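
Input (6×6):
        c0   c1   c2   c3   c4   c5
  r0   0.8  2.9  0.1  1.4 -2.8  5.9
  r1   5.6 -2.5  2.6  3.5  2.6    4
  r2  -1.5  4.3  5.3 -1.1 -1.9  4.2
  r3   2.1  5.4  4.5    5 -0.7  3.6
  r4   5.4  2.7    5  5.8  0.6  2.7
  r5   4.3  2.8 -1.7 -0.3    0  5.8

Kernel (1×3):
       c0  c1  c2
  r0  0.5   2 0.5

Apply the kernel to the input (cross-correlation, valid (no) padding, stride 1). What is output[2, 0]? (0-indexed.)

10.5

The receptive field on the input at this output position is [-1.5 4.3 5.3]. Elementwise product with the kernel and sum: -1.5·0.5 + 4.3·2 + 5.3·0.5.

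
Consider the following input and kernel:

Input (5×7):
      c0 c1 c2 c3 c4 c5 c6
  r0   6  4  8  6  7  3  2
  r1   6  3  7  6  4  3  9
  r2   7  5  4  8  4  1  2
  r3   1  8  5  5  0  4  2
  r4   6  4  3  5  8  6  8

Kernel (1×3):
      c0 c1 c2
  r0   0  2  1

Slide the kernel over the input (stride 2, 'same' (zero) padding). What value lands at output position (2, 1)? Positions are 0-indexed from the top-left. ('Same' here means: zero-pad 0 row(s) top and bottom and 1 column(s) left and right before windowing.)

The receptive field on the zero-padded input at this output position is [4 3 5]. Elementwise product with the kernel and sum: 3·2 + 5·1.

11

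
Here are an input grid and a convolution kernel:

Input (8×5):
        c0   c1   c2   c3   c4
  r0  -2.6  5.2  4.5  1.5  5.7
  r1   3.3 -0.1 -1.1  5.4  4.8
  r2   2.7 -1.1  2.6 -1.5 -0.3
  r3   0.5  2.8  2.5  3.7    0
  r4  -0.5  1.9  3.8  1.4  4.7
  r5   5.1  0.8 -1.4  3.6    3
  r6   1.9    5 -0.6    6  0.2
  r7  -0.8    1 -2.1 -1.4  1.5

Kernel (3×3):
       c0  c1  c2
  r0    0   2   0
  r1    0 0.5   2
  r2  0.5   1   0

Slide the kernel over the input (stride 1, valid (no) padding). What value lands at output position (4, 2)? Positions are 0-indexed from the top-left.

16.3

The receptive field on the input at this output position is [3.8 1.4 4.7 / -1.4 3.6 3 / -0.6 6 0.2]. Elementwise product with the kernel and sum: 1.4·2 + 3.6·0.5 + 3·2 + -0.6·0.5 + 6·1.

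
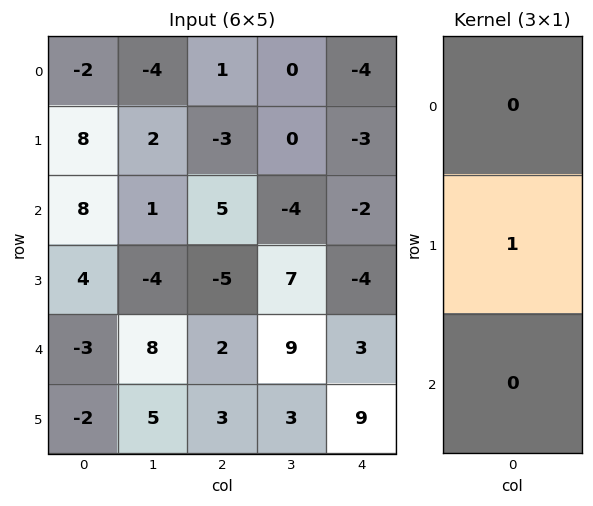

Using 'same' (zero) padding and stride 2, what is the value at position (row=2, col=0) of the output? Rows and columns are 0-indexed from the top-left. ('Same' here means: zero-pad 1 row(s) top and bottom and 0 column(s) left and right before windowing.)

-3

The receptive field on the zero-padded input at this output position is [4 / -3 / -2]. Elementwise product with the kernel and sum: -3·1.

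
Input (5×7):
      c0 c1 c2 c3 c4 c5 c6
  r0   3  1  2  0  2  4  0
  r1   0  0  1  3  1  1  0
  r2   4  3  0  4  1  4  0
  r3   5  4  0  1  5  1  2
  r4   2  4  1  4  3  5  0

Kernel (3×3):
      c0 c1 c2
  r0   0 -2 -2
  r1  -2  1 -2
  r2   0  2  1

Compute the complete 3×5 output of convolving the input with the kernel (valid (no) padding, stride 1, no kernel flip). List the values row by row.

Output[0,0]: The receptive field on the input at this output position is [3 1 2 / 0 0 1 / 4 3 0]. Elementwise product with the kernel and sum: 1·-2 + 2·-2 + 0·-2 + 0·1 + 1·-2 + 3·2 + 0·1.
Output[0,1]: The receptive field on the input at this output position is [1 2 0 / 0 1 3 / 3 0 4]. Elementwise product with the kernel and sum: 2·-2 + 0·-2 + 0·-2 + 1·1 + 3·-2 + 0·2 + 4·1.

-2 -5 4 -13 -1
1 -21 1 -8 4
-3 -12 -8 2 -11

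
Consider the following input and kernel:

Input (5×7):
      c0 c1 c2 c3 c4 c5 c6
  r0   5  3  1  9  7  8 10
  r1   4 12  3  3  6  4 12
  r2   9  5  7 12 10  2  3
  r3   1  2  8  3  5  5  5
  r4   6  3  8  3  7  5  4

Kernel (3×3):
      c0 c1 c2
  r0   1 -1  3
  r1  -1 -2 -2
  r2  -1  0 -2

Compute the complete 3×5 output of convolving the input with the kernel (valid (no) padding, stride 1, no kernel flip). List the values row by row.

Output[0,0]: The receptive field on the input at this output position is [5 3 1 / 4 12 3 / 9 5 7]. Elementwise product with the kernel and sum: 5·1 + 3·-1 + 1·3 + 4·-1 + 12·-2 + 3·-2 + 9·-1 + 7·-2.

-52 -24 -35 -13 -25
-49 -33 -51 -40 3
-18 1 -21 -28 -23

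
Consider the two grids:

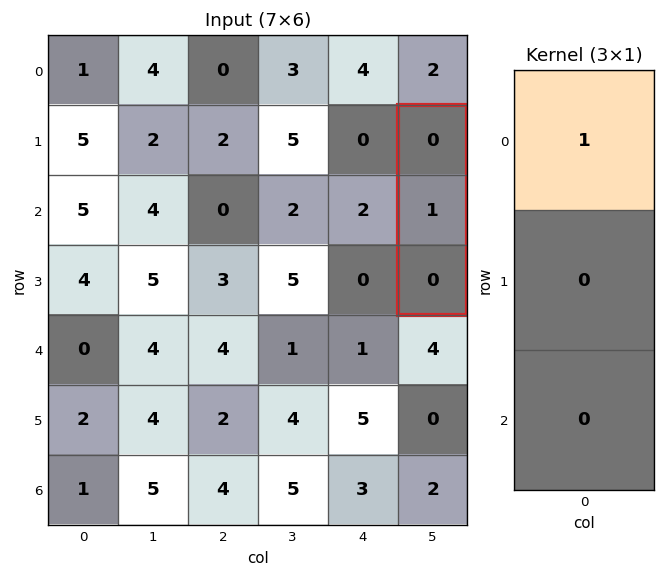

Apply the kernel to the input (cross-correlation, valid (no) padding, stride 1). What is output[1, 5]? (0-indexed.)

0

The receptive field on the input at this output position is [0 / 1 / 0]. Elementwise product with the kernel and sum: 0·1.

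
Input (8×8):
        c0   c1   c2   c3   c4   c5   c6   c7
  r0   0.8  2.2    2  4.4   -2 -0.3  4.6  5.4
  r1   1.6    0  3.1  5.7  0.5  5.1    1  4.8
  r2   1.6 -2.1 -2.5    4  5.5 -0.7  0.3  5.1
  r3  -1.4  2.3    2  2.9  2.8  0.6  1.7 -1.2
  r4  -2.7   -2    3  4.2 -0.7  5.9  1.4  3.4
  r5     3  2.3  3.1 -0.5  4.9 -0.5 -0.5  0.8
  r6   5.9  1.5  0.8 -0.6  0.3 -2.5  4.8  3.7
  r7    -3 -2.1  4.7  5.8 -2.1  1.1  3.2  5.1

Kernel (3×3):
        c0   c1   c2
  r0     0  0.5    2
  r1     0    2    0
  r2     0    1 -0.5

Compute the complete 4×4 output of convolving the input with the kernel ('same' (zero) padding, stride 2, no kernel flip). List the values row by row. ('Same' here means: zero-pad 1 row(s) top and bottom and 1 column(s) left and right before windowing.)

3.2 4.25 -6.05 7.8
1.45 8.5 23.95 13
0.35 16.15 6.35 0.35
15.95 3.95 -0.6 11.6

Output[0,0]: The receptive field on the zero-padded input at this output position is [0 0 0 / 0 0.8 2.2 / 0 1.6 0]. Elementwise product with the kernel and sum: 0·0.5 + 0·2 + 0.8·2 + 1.6·1 + 0·-0.5.
Output[0,1]: The receptive field on the zero-padded input at this output position is [0 0 0 / 2.2 2 4.4 / 0 3.1 5.7]. Elementwise product with the kernel and sum: 0·0.5 + 0·2 + 2·2 + 3.1·1 + 5.7·-0.5.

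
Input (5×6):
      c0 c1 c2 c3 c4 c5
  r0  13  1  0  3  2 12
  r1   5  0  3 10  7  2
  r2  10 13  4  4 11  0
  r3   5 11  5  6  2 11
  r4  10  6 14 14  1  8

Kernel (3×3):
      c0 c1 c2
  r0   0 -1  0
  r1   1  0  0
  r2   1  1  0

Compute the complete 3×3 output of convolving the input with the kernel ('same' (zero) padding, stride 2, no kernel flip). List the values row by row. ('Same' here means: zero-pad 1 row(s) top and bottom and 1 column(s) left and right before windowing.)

5 4 20
0 26 5
-5 1 12

Output[0,0]: The receptive field on the zero-padded input at this output position is [0 0 0 / 0 13 1 / 0 5 0]. Elementwise product with the kernel and sum: 0·-1 + 0·1 + 0·1 + 5·1.
Output[0,1]: The receptive field on the zero-padded input at this output position is [0 0 0 / 1 0 3 / 0 3 10]. Elementwise product with the kernel and sum: 0·-1 + 1·1 + 0·1 + 3·1.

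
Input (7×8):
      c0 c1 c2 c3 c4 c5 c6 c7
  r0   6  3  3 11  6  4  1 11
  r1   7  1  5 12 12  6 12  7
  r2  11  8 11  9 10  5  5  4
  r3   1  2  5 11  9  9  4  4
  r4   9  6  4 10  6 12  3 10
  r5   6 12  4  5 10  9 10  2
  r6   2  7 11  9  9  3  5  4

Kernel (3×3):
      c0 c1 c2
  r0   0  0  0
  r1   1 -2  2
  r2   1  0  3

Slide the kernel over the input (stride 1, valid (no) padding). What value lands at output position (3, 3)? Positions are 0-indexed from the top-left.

54

The receptive field on the input at this output position is [11 9 9 / 10 6 12 / 5 10 9]. Elementwise product with the kernel and sum: 10·1 + 6·-2 + 12·2 + 5·1 + 9·3.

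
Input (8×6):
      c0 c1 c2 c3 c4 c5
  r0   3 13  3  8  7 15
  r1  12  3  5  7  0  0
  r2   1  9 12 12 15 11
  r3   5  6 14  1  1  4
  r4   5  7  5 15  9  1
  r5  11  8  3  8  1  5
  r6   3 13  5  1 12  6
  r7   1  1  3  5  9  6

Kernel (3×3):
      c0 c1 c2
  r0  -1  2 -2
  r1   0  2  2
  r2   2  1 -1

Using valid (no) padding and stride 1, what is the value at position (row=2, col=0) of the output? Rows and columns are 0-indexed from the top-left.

45

The receptive field on the input at this output position is [1 9 12 / 5 6 14 / 5 7 5]. Elementwise product with the kernel and sum: 1·-1 + 9·2 + 12·-2 + 6·2 + 14·2 + 5·2 + 7·1 + 5·-1.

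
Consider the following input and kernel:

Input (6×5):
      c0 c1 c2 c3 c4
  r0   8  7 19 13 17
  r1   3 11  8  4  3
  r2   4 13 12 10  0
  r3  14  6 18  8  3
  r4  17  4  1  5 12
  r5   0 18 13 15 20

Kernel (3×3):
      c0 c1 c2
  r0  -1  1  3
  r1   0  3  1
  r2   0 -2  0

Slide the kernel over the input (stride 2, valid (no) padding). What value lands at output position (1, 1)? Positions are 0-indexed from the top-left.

15

The receptive field on the input at this output position is [12 10 0 / 18 8 3 / 1 5 12]. Elementwise product with the kernel and sum: 12·-1 + 10·1 + 0·3 + 8·3 + 3·1 + 5·-2.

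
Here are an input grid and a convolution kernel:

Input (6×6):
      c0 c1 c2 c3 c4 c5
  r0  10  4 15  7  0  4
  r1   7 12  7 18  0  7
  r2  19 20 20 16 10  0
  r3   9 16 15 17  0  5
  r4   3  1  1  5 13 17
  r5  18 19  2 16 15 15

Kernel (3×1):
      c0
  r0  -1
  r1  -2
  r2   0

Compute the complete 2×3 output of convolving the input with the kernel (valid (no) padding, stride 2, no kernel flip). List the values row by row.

-24 -29 0
-37 -50 -10

Output[0,0]: The receptive field on the input at this output position is [10 / 7 / 19]. Elementwise product with the kernel and sum: 10·-1 + 7·-2.
Output[0,1]: The receptive field on the input at this output position is [15 / 7 / 20]. Elementwise product with the kernel and sum: 15·-1 + 7·-2.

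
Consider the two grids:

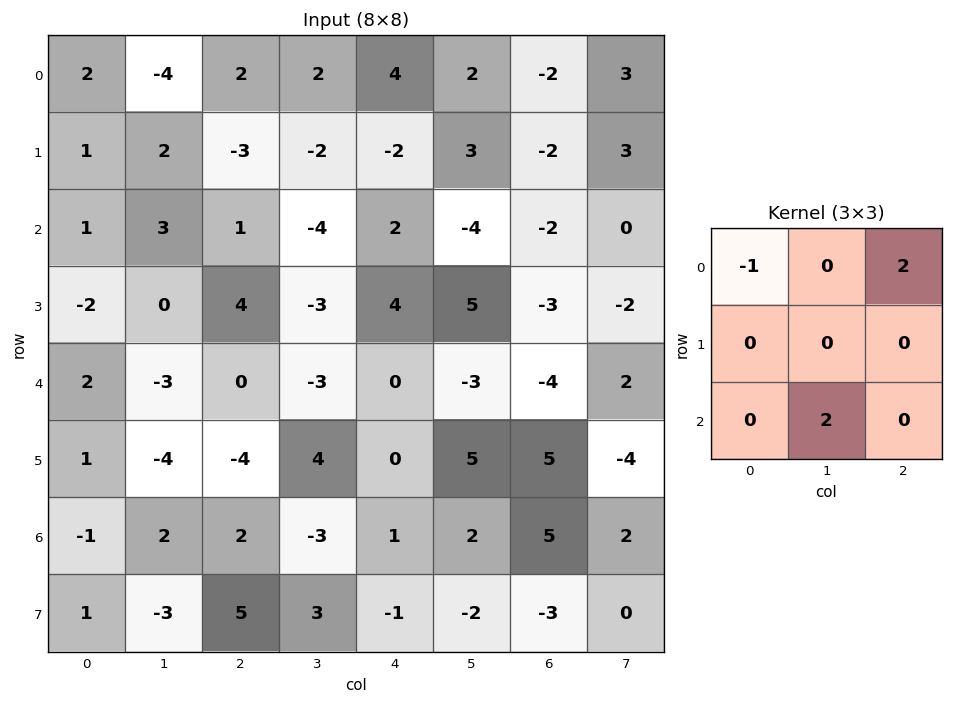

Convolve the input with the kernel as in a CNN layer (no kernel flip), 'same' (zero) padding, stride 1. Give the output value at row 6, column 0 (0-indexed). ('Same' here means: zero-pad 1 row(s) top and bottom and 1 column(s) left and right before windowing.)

The receptive field on the zero-padded input at this output position is [0 1 -4 / 0 -1 2 / 0 1 -3]. Elementwise product with the kernel and sum: 0·-1 + -4·2 + 1·2.

-6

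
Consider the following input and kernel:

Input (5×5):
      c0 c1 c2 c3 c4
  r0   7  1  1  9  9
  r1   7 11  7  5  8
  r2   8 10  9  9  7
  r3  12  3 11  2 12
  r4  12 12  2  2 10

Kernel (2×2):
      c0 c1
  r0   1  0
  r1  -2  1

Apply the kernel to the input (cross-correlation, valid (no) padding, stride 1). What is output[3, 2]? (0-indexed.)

9

The receptive field on the input at this output position is [11 2 / 2 2]. Elementwise product with the kernel and sum: 11·1 + 2·-2 + 2·1.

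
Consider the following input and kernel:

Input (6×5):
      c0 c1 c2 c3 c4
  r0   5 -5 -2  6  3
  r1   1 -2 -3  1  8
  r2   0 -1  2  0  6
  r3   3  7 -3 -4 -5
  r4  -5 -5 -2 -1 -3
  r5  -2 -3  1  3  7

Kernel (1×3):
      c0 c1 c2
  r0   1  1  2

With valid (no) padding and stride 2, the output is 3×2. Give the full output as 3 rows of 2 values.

Output[0,0]: The receptive field on the input at this output position is [5 -5 -2]. Elementwise product with the kernel and sum: 5·1 + -5·1 + -2·2.
Output[0,1]: The receptive field on the input at this output position is [-2 6 3]. Elementwise product with the kernel and sum: -2·1 + 6·1 + 3·2.

-4 10
3 14
-14 -9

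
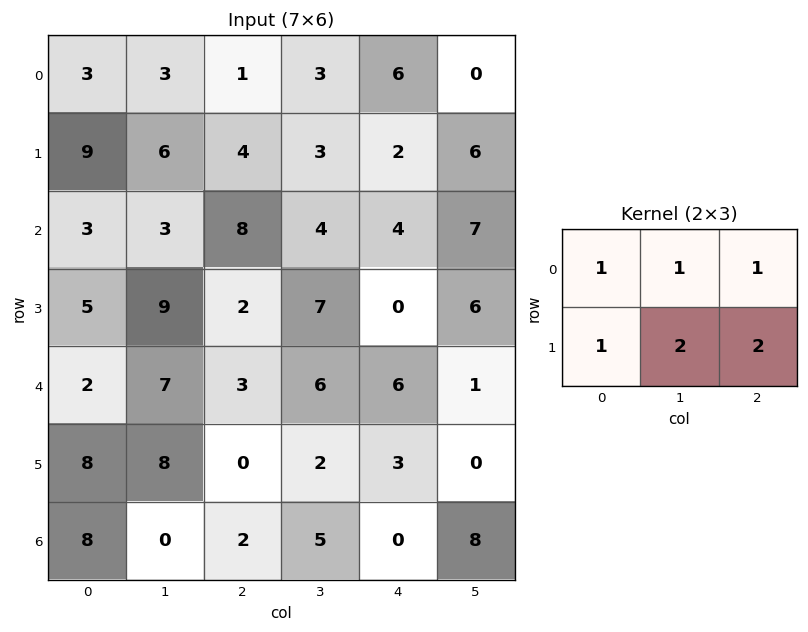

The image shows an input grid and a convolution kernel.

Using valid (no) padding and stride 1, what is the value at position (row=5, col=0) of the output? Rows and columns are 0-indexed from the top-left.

The receptive field on the input at this output position is [8 8 0 / 8 0 2]. Elementwise product with the kernel and sum: 8·1 + 8·1 + 0·1 + 8·1 + 0·2 + 2·2.

28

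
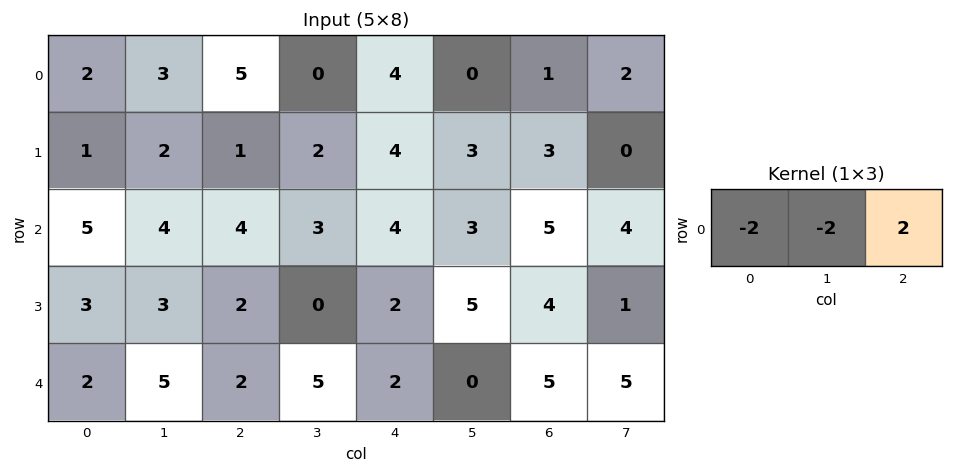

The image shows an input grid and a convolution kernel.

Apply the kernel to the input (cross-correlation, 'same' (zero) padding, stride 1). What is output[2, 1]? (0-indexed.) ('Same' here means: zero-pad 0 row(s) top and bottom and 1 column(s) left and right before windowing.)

The receptive field on the zero-padded input at this output position is [5 4 4]. Elementwise product with the kernel and sum: 5·-2 + 4·-2 + 4·2.

-10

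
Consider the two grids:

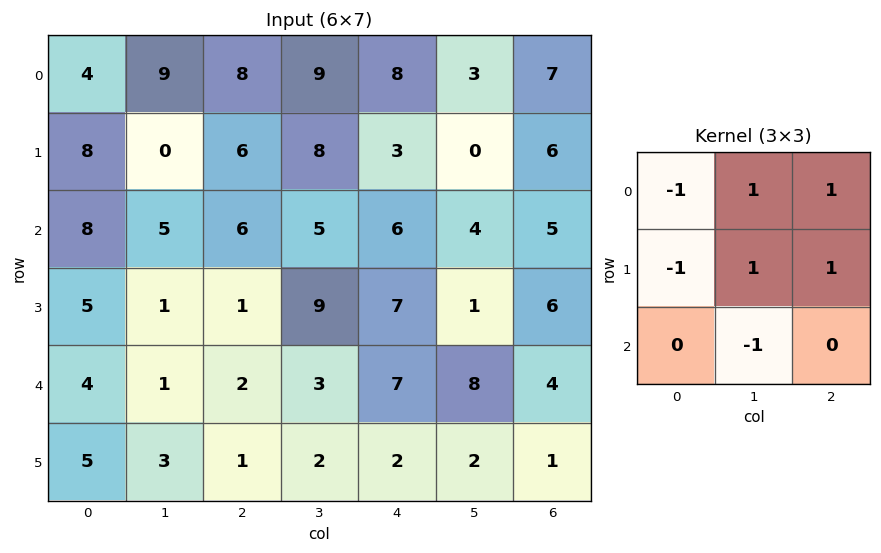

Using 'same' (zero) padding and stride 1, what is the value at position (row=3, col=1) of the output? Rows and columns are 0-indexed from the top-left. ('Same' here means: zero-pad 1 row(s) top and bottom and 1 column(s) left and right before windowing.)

The receptive field on the zero-padded input at this output position is [8 5 6 / 5 1 1 / 4 1 2]. Elementwise product with the kernel and sum: 8·-1 + 5·1 + 6·1 + 5·-1 + 1·1 + 1·1 + 1·-1.

-1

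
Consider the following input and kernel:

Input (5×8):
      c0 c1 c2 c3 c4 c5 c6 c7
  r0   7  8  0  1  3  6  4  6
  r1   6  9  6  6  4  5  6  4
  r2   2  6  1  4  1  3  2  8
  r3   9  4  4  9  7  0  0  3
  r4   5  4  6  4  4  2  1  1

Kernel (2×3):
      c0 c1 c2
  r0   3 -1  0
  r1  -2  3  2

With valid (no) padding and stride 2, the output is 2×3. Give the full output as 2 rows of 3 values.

Output[0,0]: The receptive field on the input at this output position is [7 8 0 / 6 9 6]. Elementwise product with the kernel and sum: 7·3 + 8·-1 + 6·-2 + 9·3 + 6·2.

40 13 22
2 32 -14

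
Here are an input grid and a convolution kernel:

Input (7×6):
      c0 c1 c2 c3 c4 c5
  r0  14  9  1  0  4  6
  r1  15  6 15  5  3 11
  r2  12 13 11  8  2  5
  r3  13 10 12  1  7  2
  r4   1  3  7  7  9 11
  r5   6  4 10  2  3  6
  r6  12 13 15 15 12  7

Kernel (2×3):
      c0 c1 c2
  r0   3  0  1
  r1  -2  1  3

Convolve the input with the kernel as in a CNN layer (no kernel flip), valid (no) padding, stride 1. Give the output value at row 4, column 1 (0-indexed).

The receptive field on the input at this output position is [3 7 7 / 4 10 2]. Elementwise product with the kernel and sum: 3·3 + 7·1 + 4·-2 + 10·1 + 2·3.

24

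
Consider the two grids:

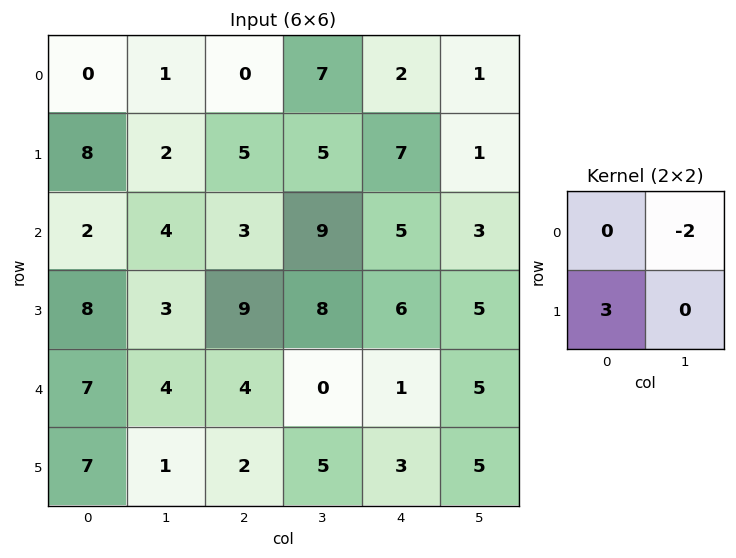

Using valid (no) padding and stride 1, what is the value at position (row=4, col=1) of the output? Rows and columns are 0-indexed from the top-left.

-5

The receptive field on the input at this output position is [4 4 / 1 2]. Elementwise product with the kernel and sum: 4·-2 + 1·3.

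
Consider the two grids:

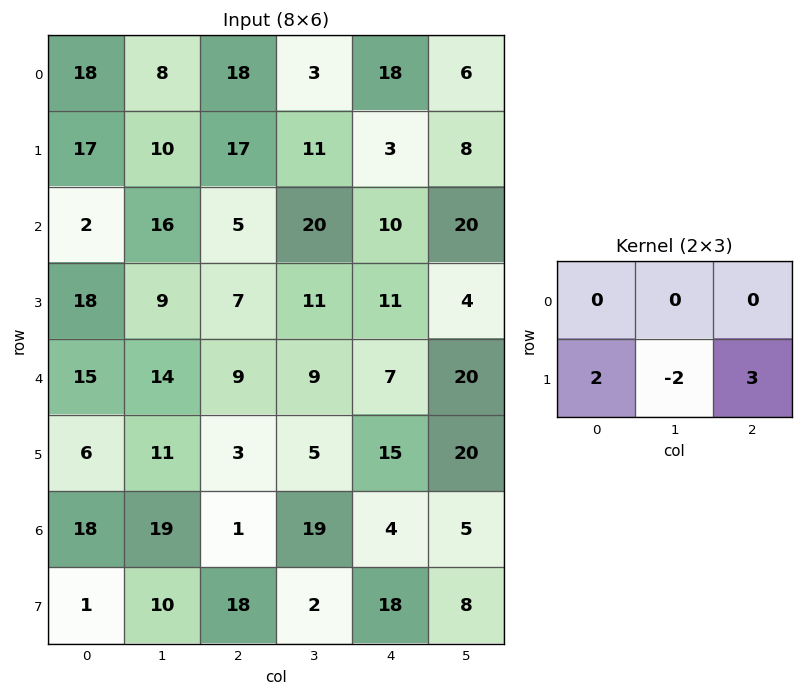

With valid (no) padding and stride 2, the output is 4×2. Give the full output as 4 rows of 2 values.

Output[0,0]: The receptive field on the input at this output position is [18 8 18 / 17 10 17]. Elementwise product with the kernel and sum: 17·2 + 10·-2 + 17·3.
Output[0,1]: The receptive field on the input at this output position is [18 3 18 / 17 11 3]. Elementwise product with the kernel and sum: 17·2 + 11·-2 + 3·3.

65 21
39 25
-1 41
36 86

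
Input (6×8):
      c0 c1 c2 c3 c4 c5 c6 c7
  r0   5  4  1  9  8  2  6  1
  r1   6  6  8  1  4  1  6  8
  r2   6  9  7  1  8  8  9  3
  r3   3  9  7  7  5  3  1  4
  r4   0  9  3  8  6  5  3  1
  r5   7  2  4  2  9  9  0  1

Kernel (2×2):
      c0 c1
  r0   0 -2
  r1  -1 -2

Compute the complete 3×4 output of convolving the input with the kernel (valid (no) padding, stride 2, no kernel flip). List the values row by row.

Output[0,0]: The receptive field on the input at this output position is [5 4 / 6 6]. Elementwise product with the kernel and sum: 4·-2 + 6·-1 + 6·-2.
Output[0,1]: The receptive field on the input at this output position is [1 9 / 8 1]. Elementwise product with the kernel and sum: 9·-2 + 8·-1 + 1·-2.

-26 -28 -10 -24
-39 -23 -27 -15
-29 -24 -37 -4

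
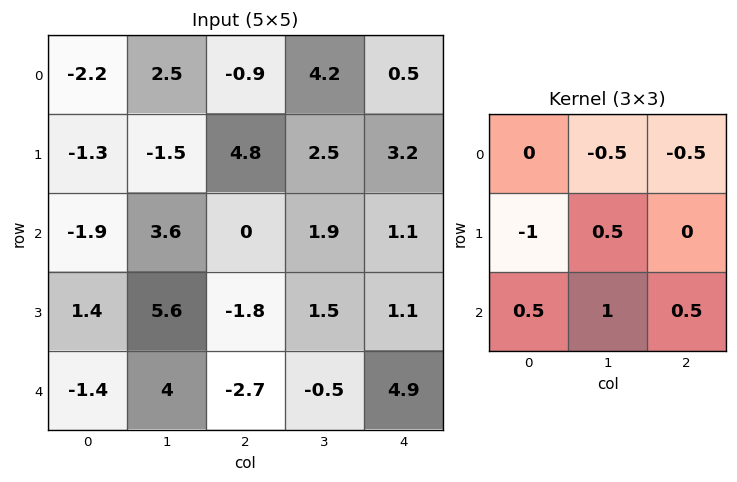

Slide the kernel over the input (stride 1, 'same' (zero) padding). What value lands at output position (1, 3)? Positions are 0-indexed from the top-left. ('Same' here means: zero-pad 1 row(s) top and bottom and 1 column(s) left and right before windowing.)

-3.45

The receptive field on the zero-padded input at this output position is [-0.9 4.2 0.5 / 4.8 2.5 3.2 / 0 1.9 1.1]. Elementwise product with the kernel and sum: 4.2·-0.5 + 0.5·-0.5 + 4.8·-1 + 2.5·0.5 + 0·0.5 + 1.9·1 + 1.1·0.5.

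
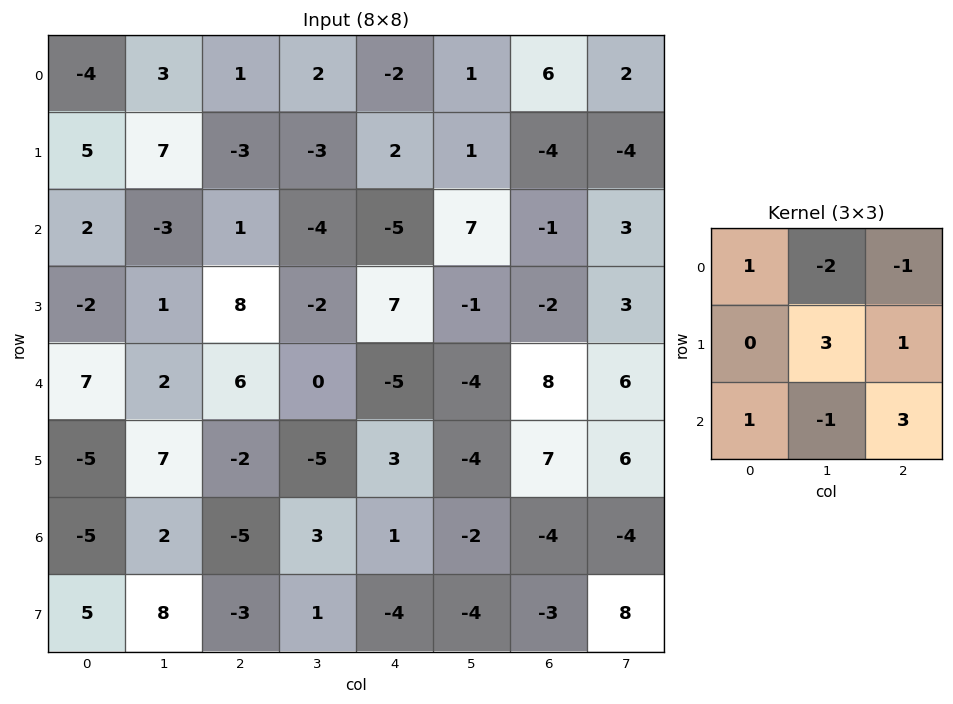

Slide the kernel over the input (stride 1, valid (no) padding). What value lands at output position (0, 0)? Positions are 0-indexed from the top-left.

The receptive field on the input at this output position is [-4 3 1 / 5 7 -3 / 2 -3 1]. Elementwise product with the kernel and sum: -4·1 + 3·-2 + 1·-1 + 7·3 + -3·1 + 2·1 + -3·-1 + 1·3.

15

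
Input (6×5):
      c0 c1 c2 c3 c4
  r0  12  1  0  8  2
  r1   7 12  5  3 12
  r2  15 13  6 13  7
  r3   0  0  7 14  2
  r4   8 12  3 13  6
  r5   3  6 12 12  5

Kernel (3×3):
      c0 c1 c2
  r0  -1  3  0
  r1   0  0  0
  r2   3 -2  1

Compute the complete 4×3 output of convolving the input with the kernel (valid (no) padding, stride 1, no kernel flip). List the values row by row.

16 39 23
36 3 -1
27 48 22
9 27 52

Output[0,0]: The receptive field on the input at this output position is [12 1 0 / 7 12 5 / 15 13 6]. Elementwise product with the kernel and sum: 12·-1 + 1·3 + 15·3 + 13·-2 + 6·1.
Output[0,1]: The receptive field on the input at this output position is [1 0 8 / 12 5 3 / 13 6 13]. Elementwise product with the kernel and sum: 1·-1 + 0·3 + 13·3 + 6·-2 + 13·1.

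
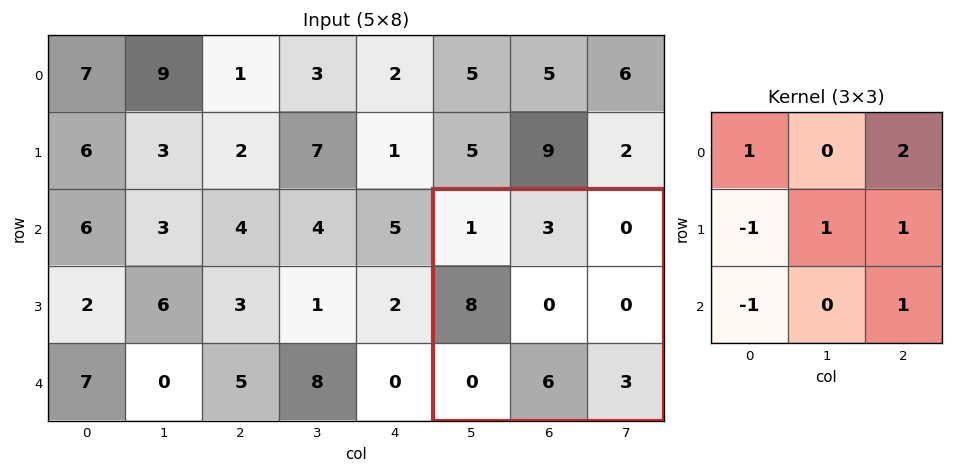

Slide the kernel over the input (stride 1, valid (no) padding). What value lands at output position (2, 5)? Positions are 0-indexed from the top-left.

The receptive field on the input at this output position is [1 3 0 / 8 0 0 / 0 6 3]. Elementwise product with the kernel and sum: 1·1 + 0·2 + 8·-1 + 0·1 + 0·1 + 0·-1 + 3·1.

-4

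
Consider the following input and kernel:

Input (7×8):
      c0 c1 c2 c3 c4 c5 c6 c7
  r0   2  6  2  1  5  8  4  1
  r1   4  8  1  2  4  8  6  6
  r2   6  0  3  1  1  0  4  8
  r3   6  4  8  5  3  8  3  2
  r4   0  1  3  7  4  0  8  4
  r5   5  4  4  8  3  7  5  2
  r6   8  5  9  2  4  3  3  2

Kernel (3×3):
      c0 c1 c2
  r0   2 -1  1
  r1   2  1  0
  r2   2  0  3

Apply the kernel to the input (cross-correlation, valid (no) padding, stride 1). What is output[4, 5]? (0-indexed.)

27

The receptive field on the input at this output position is [0 8 4 / 7 5 2 / 3 3 2]. Elementwise product with the kernel and sum: 0·2 + 8·-1 + 4·1 + 7·2 + 5·1 + 3·2 + 2·3.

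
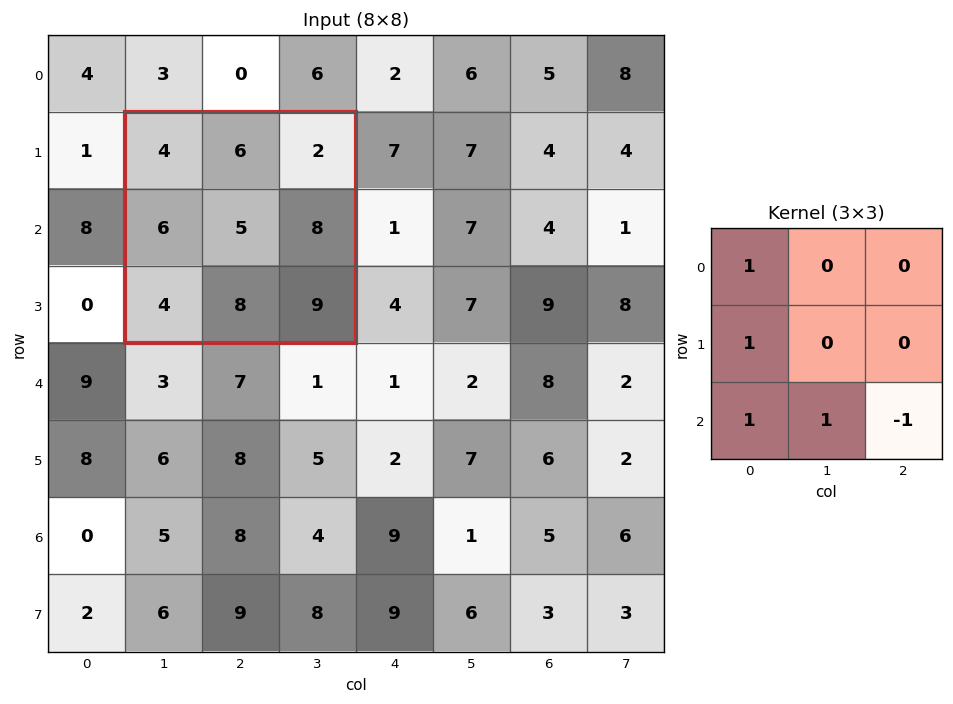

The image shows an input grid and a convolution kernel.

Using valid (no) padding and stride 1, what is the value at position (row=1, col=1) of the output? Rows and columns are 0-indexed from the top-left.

The receptive field on the input at this output position is [4 6 2 / 6 5 8 / 4 8 9]. Elementwise product with the kernel and sum: 4·1 + 6·1 + 4·1 + 8·1 + 9·-1.

13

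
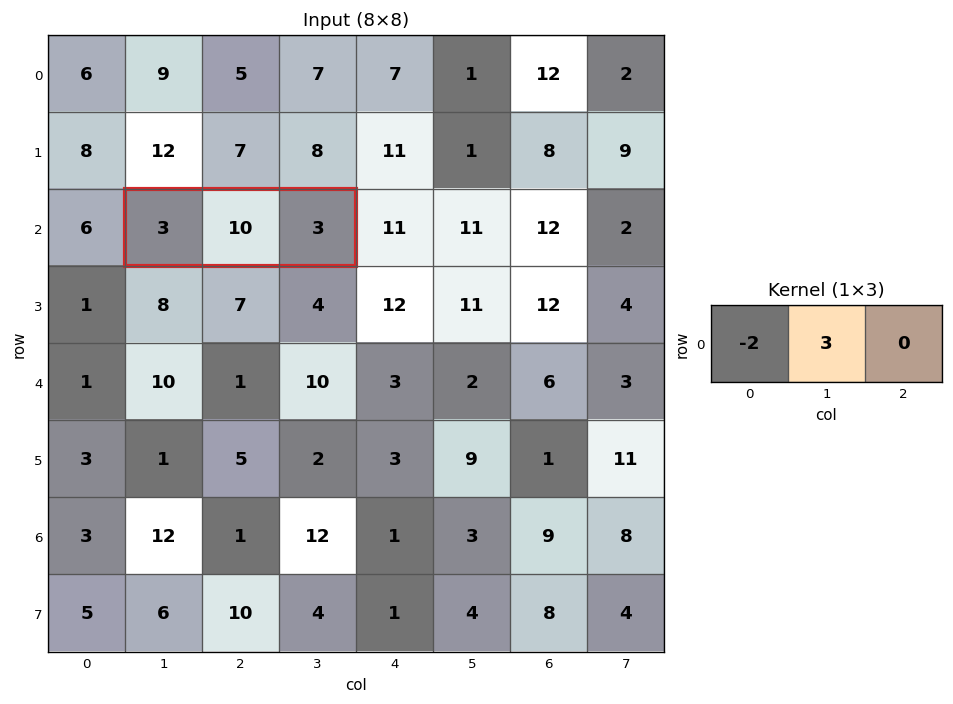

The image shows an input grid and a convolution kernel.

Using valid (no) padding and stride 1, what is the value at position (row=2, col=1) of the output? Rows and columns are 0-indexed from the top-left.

24

The receptive field on the input at this output position is [3 10 3]. Elementwise product with the kernel and sum: 3·-2 + 10·3.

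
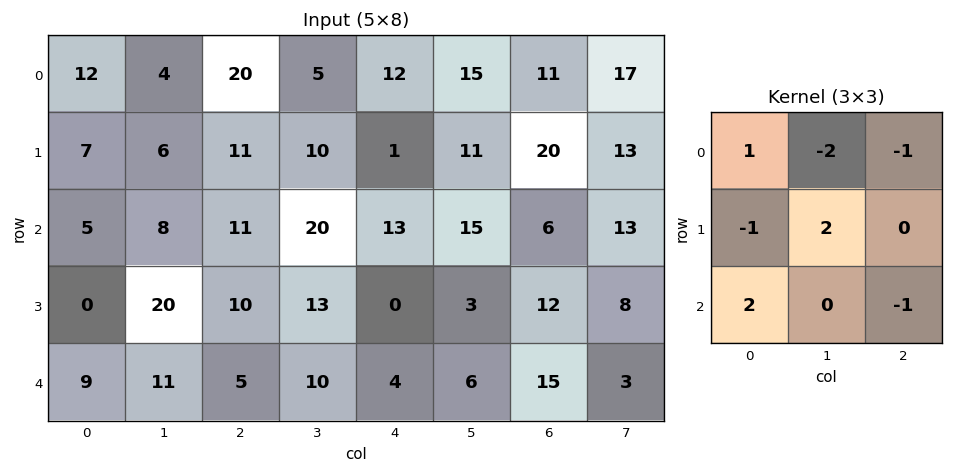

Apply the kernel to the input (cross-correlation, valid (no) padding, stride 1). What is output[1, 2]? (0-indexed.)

39

The receptive field on the input at this output position is [11 10 1 / 11 20 13 / 10 13 0]. Elementwise product with the kernel and sum: 11·1 + 10·-2 + 1·-1 + 11·-1 + 20·2 + 10·2 + 0·-1.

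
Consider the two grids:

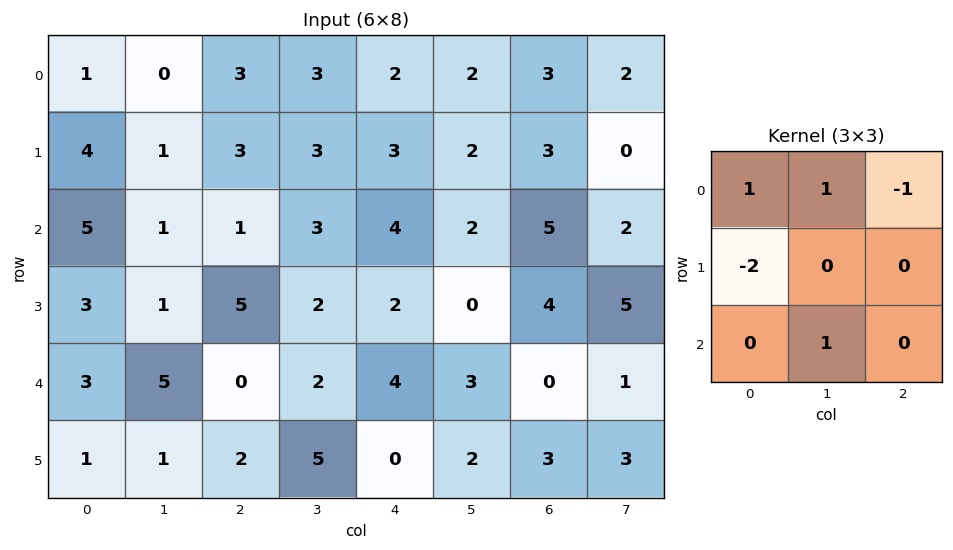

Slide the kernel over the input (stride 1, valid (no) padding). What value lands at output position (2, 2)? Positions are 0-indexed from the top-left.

-8

The receptive field on the input at this output position is [1 3 4 / 5 2 2 / 0 2 4]. Elementwise product with the kernel and sum: 1·1 + 3·1 + 4·-1 + 5·-2 + 2·1.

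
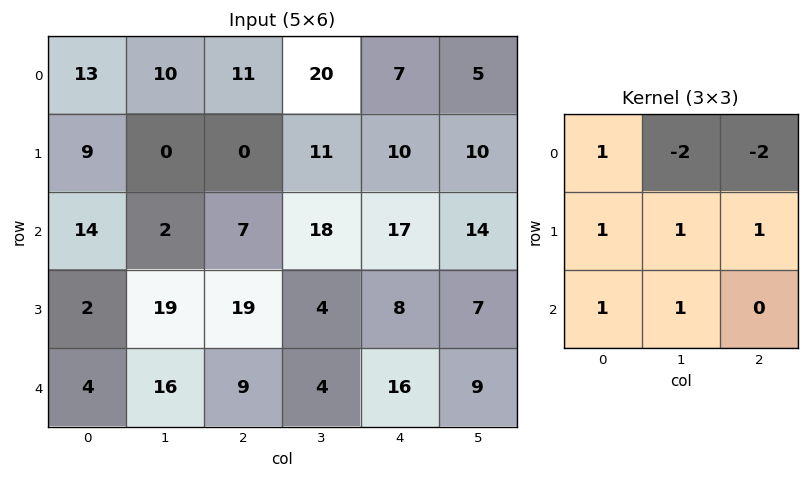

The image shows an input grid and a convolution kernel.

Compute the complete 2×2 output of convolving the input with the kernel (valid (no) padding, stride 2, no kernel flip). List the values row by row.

Output[0,0]: The receptive field on the input at this output position is [13 10 11 / 9 0 0 / 14 2 7]. Elementwise product with the kernel and sum: 13·1 + 10·-2 + 11·-2 + 9·1 + 0·1 + 0·1 + 14·1 + 2·1.
Output[0,1]: The receptive field on the input at this output position is [11 20 7 / 0 11 10 / 7 18 17]. Elementwise product with the kernel and sum: 11·1 + 20·-2 + 7·-2 + 0·1 + 11·1 + 10·1 + 7·1 + 18·1.

-4 3
56 -19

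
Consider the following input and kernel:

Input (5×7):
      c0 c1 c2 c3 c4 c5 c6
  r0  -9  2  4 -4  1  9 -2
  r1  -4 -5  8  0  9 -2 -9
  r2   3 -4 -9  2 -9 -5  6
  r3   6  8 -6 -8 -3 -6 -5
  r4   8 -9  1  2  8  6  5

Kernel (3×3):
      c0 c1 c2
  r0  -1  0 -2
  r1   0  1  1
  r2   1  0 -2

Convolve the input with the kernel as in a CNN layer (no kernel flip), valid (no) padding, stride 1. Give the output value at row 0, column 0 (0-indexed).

25

The receptive field on the input at this output position is [-9 2 4 / -4 -5 8 / 3 -4 -9]. Elementwise product with the kernel and sum: -9·-1 + 4·-2 + -5·1 + 8·1 + 3·1 + -9·-2.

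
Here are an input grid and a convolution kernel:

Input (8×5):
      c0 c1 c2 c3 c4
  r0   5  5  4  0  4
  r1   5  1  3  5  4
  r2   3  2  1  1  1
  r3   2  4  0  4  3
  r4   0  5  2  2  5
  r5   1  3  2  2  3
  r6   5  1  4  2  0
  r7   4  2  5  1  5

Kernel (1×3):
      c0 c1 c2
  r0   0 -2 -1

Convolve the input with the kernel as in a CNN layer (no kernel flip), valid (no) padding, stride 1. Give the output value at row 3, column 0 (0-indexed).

The receptive field on the input at this output position is [2 4 0]. Elementwise product with the kernel and sum: 4·-2 + 0·-1.

-8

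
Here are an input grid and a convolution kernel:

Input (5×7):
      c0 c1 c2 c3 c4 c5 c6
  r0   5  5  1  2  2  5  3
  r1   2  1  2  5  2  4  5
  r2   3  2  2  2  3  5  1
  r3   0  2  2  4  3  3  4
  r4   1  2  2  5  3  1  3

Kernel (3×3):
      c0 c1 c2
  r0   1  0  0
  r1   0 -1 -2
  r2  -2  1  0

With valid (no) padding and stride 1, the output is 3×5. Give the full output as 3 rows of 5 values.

-4 -9 -10 -9 -13
-2 -7 -6 -13 -8
-3 -10 -7 -14 -13

Output[0,0]: The receptive field on the input at this output position is [5 5 1 / 2 1 2 / 3 2 2]. Elementwise product with the kernel and sum: 5·1 + 1·-1 + 2·-2 + 3·-2 + 2·1.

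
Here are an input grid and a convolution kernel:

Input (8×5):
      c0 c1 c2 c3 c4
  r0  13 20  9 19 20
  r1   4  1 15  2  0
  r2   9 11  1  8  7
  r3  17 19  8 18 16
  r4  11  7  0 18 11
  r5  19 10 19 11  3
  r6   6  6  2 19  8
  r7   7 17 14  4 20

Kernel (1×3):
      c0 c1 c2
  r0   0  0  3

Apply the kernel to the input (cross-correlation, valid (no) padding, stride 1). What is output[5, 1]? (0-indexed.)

33

The receptive field on the input at this output position is [10 19 11]. Elementwise product with the kernel and sum: 11·3.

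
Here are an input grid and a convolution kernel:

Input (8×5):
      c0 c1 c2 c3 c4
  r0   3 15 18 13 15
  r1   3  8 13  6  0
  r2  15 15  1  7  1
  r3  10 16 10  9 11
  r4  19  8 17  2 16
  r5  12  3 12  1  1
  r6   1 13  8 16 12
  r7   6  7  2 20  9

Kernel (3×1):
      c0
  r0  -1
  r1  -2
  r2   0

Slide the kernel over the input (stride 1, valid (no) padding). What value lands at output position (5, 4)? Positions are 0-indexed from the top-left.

-25

The receptive field on the input at this output position is [1 / 12 / 9]. Elementwise product with the kernel and sum: 1·-1 + 12·-2.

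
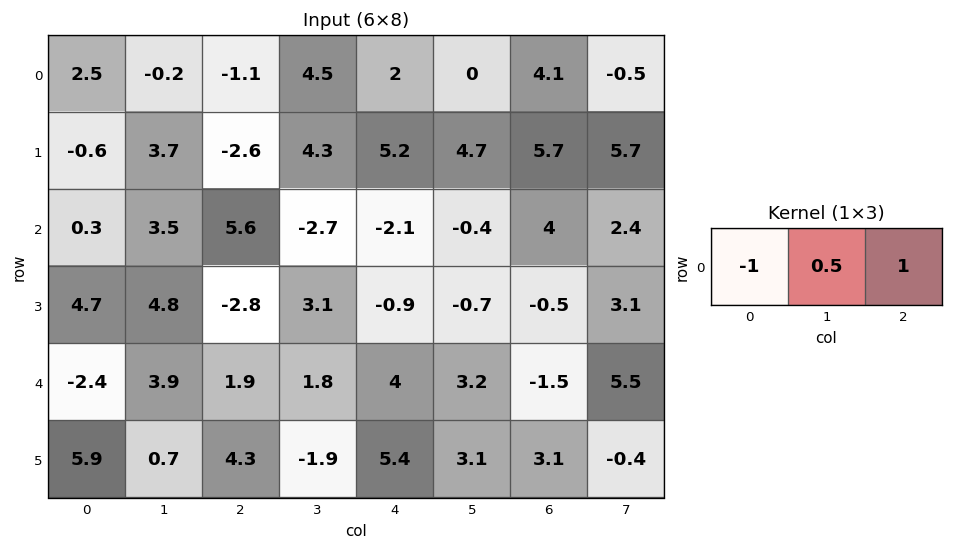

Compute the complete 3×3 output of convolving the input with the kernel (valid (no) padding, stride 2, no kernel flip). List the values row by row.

-3.7 5.35 2.1
7.05 -9.05 5.9
6.25 3 -3.9

Output[0,0]: The receptive field on the input at this output position is [2.5 -0.2 -1.1]. Elementwise product with the kernel and sum: 2.5·-1 + -0.2·0.5 + -1.1·1.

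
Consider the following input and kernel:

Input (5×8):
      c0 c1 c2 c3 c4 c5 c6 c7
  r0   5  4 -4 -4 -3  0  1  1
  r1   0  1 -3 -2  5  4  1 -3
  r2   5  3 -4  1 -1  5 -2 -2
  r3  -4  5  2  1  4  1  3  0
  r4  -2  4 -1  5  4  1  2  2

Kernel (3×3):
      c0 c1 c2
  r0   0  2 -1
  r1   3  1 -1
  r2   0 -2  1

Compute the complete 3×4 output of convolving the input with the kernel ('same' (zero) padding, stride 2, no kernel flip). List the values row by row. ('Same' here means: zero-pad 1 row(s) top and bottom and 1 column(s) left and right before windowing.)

2 16 -21 -5
14 -3 -4 14
-19 9 25 9

Output[0,0]: The receptive field on the zero-padded input at this output position is [0 0 0 / 0 5 4 / 0 0 1]. Elementwise product with the kernel and sum: 0·2 + 0·-1 + 0·3 + 5·1 + 4·-1 + 0·-2 + 1·1.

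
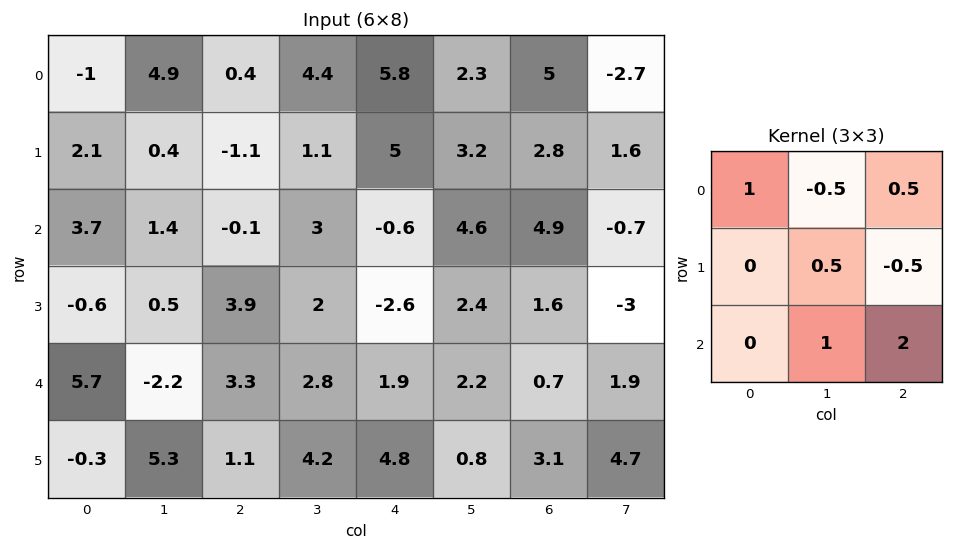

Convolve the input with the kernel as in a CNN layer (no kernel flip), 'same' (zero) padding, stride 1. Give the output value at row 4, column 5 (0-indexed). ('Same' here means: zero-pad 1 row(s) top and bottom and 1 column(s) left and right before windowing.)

The receptive field on the zero-padded input at this output position is [-2.6 2.4 1.6 / 1.9 2.2 0.7 / 4.8 0.8 3.1]. Elementwise product with the kernel and sum: -2.6·1 + 2.4·-0.5 + 1.6·0.5 + 2.2·0.5 + 0.7·-0.5 + 0.8·1 + 3.1·2.

4.75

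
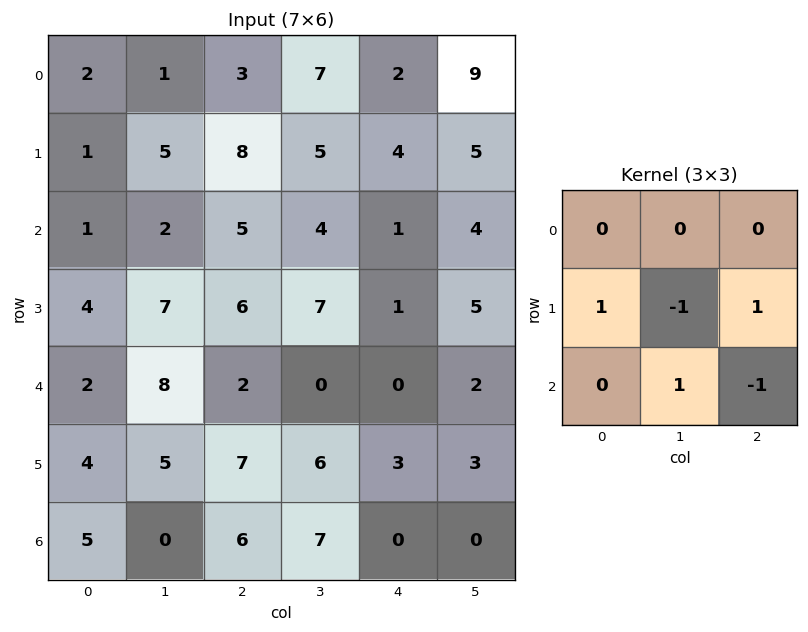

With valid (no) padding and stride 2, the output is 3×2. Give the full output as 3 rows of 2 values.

1 10
9 0
0 11

Output[0,0]: The receptive field on the input at this output position is [2 1 3 / 1 5 8 / 1 2 5]. Elementwise product with the kernel and sum: 1·1 + 5·-1 + 8·1 + 2·1 + 5·-1.
Output[0,1]: The receptive field on the input at this output position is [3 7 2 / 8 5 4 / 5 4 1]. Elementwise product with the kernel and sum: 8·1 + 5·-1 + 4·1 + 4·1 + 1·-1.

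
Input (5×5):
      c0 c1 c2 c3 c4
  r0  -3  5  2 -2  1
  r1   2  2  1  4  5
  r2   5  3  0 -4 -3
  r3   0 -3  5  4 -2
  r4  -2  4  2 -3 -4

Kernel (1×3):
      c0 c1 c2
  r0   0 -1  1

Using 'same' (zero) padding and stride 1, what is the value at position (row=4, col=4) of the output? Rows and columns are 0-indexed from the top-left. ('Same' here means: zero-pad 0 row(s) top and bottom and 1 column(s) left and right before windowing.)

4

The receptive field on the zero-padded input at this output position is [-3 -4 0]. Elementwise product with the kernel and sum: -4·-1 + 0·1.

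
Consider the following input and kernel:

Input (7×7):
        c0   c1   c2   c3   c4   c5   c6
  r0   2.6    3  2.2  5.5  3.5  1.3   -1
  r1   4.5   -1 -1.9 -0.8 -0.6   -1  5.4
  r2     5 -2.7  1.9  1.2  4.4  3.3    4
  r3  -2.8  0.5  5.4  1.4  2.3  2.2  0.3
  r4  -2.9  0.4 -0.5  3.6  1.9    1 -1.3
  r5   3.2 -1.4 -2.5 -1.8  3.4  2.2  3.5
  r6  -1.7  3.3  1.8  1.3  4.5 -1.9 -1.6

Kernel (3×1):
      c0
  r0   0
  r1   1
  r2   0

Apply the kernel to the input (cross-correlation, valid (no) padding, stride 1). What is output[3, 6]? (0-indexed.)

-1.3

The receptive field on the input at this output position is [0.3 / -1.3 / 3.5]. Elementwise product with the kernel and sum: -1.3·1.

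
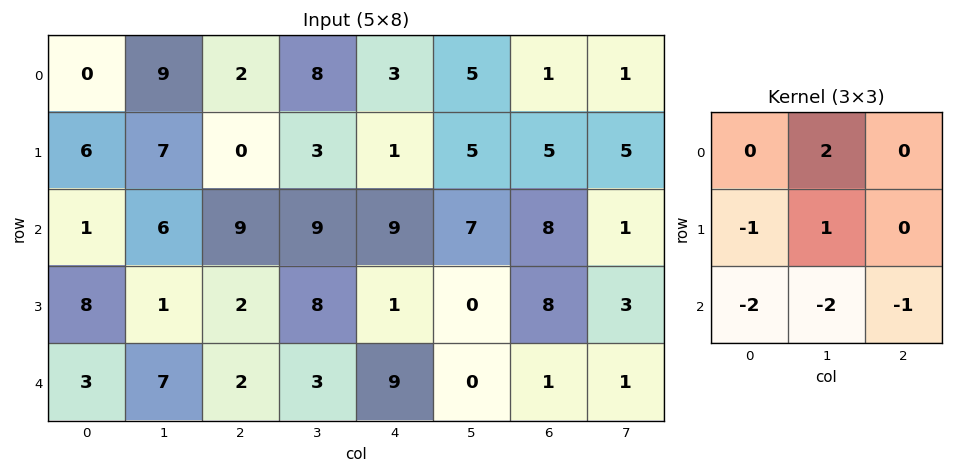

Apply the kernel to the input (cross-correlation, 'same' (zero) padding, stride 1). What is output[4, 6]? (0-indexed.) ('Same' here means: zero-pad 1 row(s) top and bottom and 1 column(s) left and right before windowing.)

The receptive field on the zero-padded input at this output position is [0 8 3 / 0 1 1 / 0 0 0]. Elementwise product with the kernel and sum: 8·2 + 0·-1 + 1·1 + 0·-2 + 0·-2 + 0·-1.

17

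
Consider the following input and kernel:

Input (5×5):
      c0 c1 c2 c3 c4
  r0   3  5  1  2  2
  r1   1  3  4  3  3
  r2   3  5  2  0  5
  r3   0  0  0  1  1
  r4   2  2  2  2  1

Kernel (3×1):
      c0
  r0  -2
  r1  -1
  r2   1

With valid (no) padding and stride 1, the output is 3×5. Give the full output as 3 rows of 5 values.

Output[0,0]: The receptive field on the input at this output position is [3 / 1 / 3]. Elementwise product with the kernel and sum: 3·-2 + 1·-1 + 3·1.
Output[0,1]: The receptive field on the input at this output position is [5 / 3 / 5]. Elementwise product with the kernel and sum: 5·-2 + 3·-1 + 5·1.

-4 -8 -4 -7 -2
-5 -11 -10 -5 -10
-4 -8 -2 1 -10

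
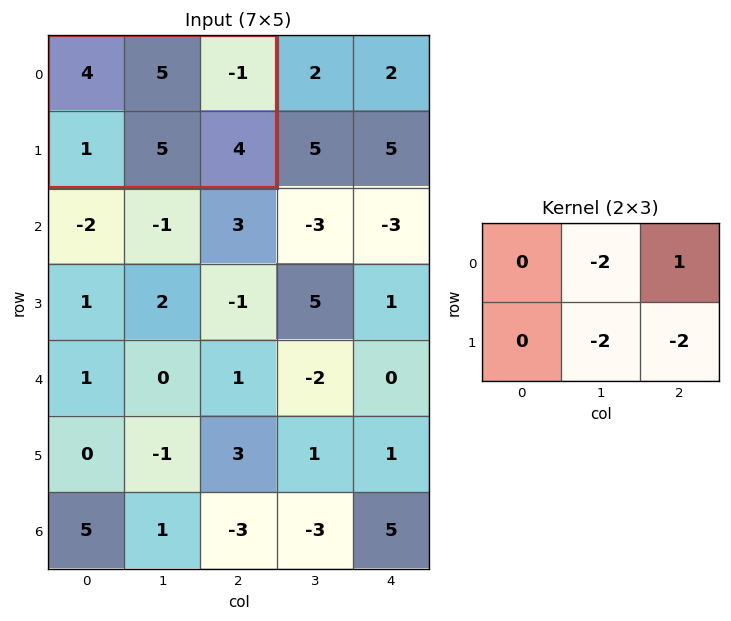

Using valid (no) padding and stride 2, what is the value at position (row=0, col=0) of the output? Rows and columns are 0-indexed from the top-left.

The receptive field on the input at this output position is [4 5 -1 / 1 5 4]. Elementwise product with the kernel and sum: 5·-2 + -1·1 + 5·-2 + 4·-2.

-29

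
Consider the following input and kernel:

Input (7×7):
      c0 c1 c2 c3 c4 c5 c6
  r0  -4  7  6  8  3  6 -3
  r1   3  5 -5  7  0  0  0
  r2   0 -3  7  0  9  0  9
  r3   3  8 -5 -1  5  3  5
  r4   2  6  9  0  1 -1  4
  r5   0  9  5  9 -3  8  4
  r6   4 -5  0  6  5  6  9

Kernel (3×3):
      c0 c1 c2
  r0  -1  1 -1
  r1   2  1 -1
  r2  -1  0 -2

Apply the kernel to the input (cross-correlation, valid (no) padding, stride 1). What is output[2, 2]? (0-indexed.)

The receptive field on the input at this output position is [7 0 9 / -5 -1 5 / 9 0 1]. Elementwise product with the kernel and sum: 7·-1 + 0·1 + 9·-1 + -5·2 + -1·1 + 5·-1 + 9·-1 + 1·-2.

-43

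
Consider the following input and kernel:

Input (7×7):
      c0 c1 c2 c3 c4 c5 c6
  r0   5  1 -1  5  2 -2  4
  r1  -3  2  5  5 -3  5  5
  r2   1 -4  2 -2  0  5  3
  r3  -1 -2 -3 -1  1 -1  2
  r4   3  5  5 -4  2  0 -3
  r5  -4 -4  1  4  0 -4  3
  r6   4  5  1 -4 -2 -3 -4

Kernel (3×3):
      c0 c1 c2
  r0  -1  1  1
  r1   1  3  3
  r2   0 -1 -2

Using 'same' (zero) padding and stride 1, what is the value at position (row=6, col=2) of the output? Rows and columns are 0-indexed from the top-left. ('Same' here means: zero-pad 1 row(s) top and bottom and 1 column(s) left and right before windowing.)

5

The receptive field on the zero-padded input at this output position is [-4 1 4 / 5 1 -4 / 0 0 0]. Elementwise product with the kernel and sum: -4·-1 + 1·1 + 4·1 + 5·1 + 1·3 + -4·3 + 0·-1 + 0·-2.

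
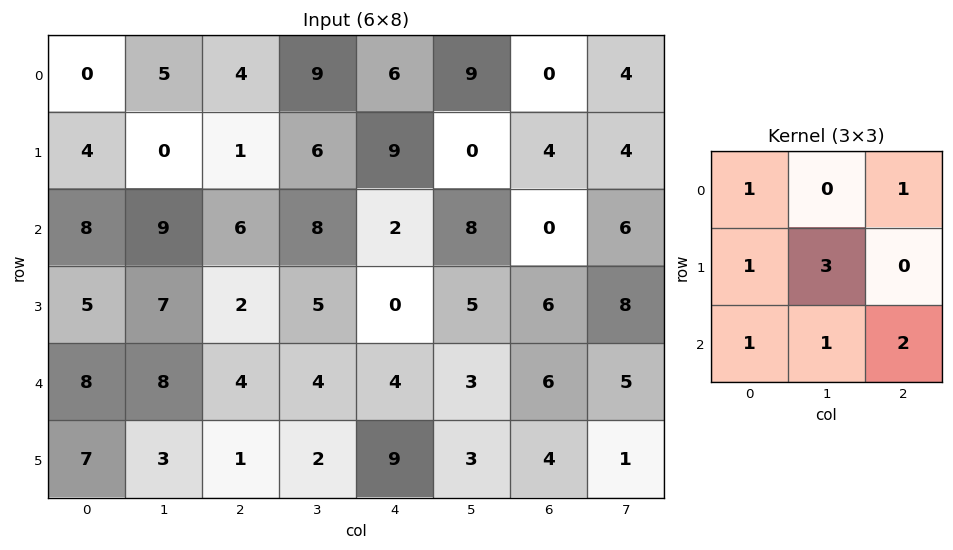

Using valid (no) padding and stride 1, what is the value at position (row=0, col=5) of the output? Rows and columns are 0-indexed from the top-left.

45

The receptive field on the input at this output position is [9 0 4 / 0 4 4 / 8 0 6]. Elementwise product with the kernel and sum: 9·1 + 4·1 + 0·1 + 4·3 + 8·1 + 0·1 + 6·2.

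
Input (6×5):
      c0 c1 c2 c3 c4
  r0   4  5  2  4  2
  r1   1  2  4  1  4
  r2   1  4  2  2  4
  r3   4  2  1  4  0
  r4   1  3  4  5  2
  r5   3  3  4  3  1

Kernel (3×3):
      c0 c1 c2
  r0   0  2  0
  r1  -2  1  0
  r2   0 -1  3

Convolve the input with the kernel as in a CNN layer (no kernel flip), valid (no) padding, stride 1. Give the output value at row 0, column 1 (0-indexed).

The receptive field on the input at this output position is [5 2 4 / 2 4 1 / 4 2 2]. Elementwise product with the kernel and sum: 2·2 + 2·-2 + 4·1 + 2·-1 + 2·3.

8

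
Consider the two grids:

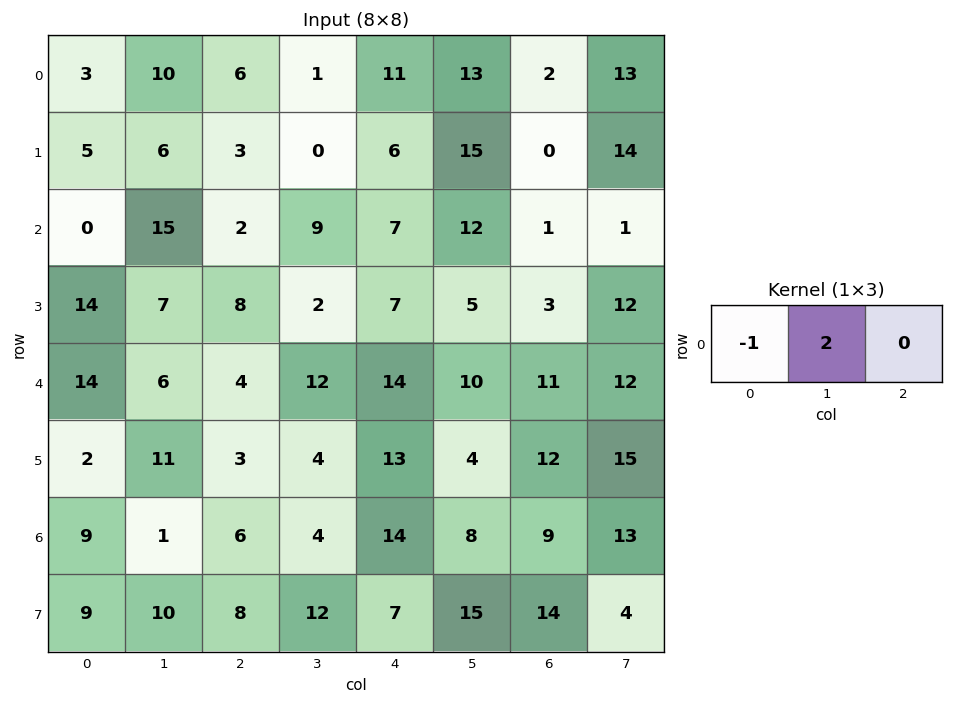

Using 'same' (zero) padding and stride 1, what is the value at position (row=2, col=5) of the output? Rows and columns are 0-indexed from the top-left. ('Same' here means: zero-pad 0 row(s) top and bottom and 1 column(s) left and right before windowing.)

The receptive field on the zero-padded input at this output position is [7 12 1]. Elementwise product with the kernel and sum: 7·-1 + 12·2.

17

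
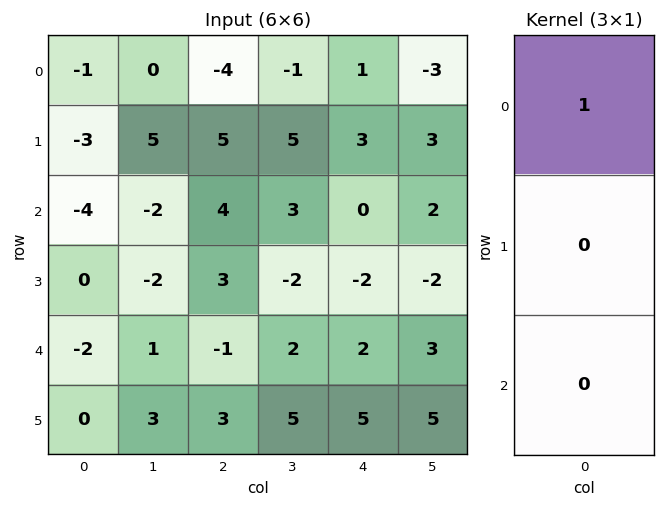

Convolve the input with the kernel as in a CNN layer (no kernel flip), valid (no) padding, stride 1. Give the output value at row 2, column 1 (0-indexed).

The receptive field on the input at this output position is [-2 / -2 / 1]. Elementwise product with the kernel and sum: -2·1.

-2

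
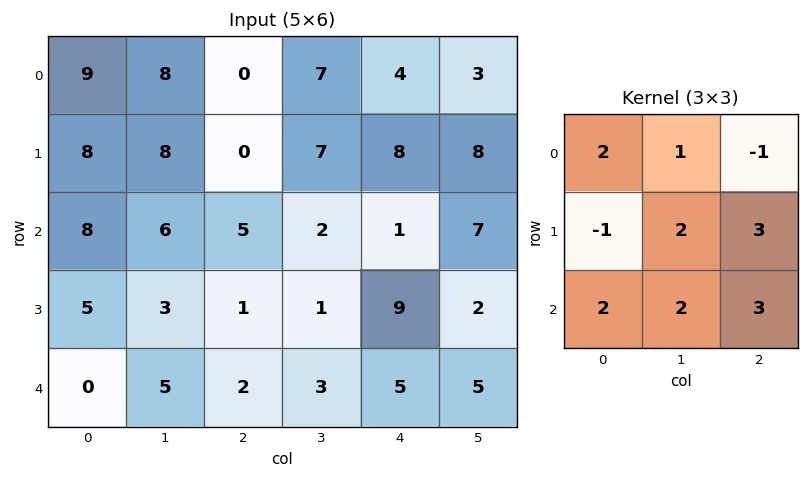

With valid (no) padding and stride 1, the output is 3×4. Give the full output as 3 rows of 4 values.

Output[0,0]: The receptive field on the input at this output position is [9 8 0 / 8 8 0 / 8 6 5]. Elementwise product with the kernel and sum: 9·2 + 8·1 + 0·-1 + 8·-1 + 8·2 + 0·3 + 8·2 + 6·2 + 5·3.
Output[0,1]: The receptive field on the input at this output position is [8 0 7 / 8 0 7 / 6 5 2]. Elementwise product with the kernel and sum: 8·2 + 0·1 + 7·-1 + 8·-1 + 0·2 + 7·3 + 6·2 + 5·2 + 2·3.

77 50 58 75
62 30 32 61
37 40 64 52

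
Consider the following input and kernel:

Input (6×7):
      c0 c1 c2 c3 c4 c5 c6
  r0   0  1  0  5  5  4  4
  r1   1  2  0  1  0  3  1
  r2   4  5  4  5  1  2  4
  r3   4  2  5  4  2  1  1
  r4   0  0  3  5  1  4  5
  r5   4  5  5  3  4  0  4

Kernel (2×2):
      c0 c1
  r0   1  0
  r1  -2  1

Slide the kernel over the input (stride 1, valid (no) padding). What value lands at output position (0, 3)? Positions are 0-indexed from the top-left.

The receptive field on the input at this output position is [5 5 / 1 0]. Elementwise product with the kernel and sum: 5·1 + 1·-2 + 0·1.

3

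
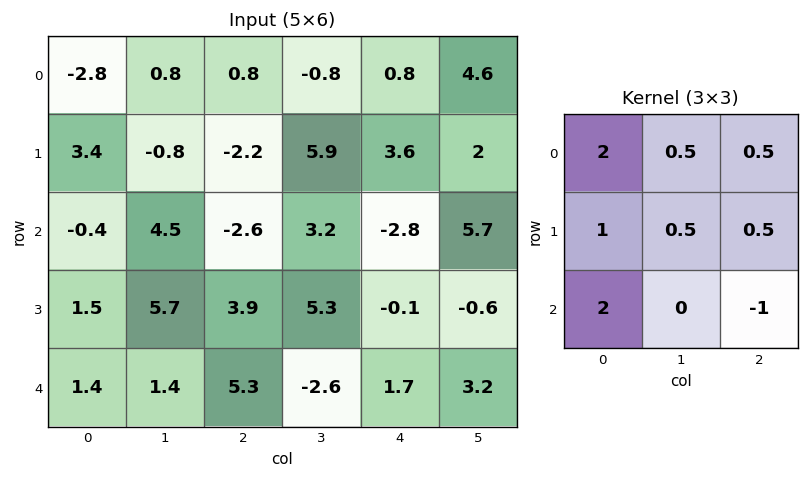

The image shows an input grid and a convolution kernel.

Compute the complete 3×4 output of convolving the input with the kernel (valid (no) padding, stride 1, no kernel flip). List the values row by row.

Output[0,0]: The receptive field on the input at this output position is [-2.8 0.8 0.8 / 3.4 -0.8 -2.2 / -0.4 4.5 -2.6]. Elementwise product with the kernel and sum: -2.8·2 + 0.8·0.5 + 0.8·0.5 + 3.4·1 + -0.8·0.5 + -2.2·0.5 + -0.4·2 + -2.6·-1.
Output[0,1]: The receptive field on the input at this output position is [0.8 0.8 -0.8 / -0.8 -2.2 5.9 / 4.5 -2.6 3.2]. Elementwise product with the kernel and sum: 0.8·2 + 0.8·0.5 + -0.8·0.5 + -0.8·1 + -2.2·0.5 + 5.9·0.5 + 4.5·2 + 3.2·-1.

-1.1 8.45 1.75 10.5
4.95 11.15 5.85 30.45
3.95 25 10.4 4.4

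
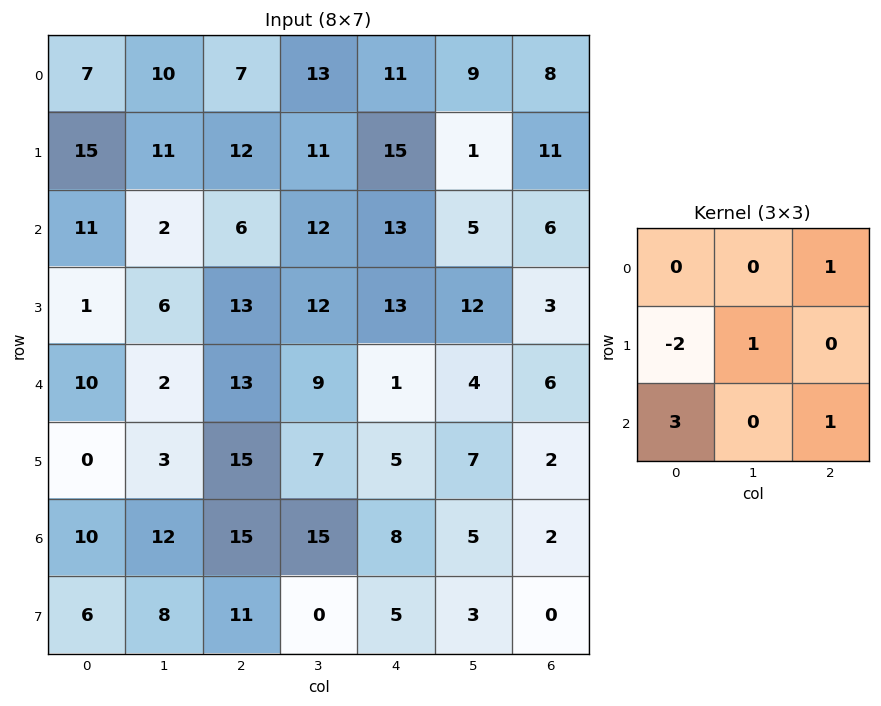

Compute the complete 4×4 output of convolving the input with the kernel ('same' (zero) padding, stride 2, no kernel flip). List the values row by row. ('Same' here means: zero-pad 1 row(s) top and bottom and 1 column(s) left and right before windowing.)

Output[0,0]: The receptive field on the zero-padded input at this output position is [0 0 0 / 0 7 10 / 0 15 11]. Elementwise product with the kernel and sum: 0·1 + 0·-2 + 7·1 + 0·3 + 11·1.
Output[0,1]: The receptive field on the zero-padded input at this output position is [0 0 0 / 10 7 13 / 11 12 11]. Elementwise product with the kernel and sum: 0·1 + 10·-2 + 7·1 + 11·3 + 11·1.

18 31 19 -7
28 43 38 32
19 37 23 19
21 22 -12 1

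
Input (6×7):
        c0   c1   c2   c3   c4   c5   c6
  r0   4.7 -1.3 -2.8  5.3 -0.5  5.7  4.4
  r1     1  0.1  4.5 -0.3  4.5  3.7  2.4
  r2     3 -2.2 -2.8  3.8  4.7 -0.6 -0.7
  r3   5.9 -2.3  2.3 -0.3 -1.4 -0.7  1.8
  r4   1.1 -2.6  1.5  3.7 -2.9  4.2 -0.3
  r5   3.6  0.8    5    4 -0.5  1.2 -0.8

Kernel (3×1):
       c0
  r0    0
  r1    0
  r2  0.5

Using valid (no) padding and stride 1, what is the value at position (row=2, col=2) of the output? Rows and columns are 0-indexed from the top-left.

The receptive field on the input at this output position is [-2.8 / 2.3 / 1.5]. Elementwise product with the kernel and sum: 1.5·0.5.

0.75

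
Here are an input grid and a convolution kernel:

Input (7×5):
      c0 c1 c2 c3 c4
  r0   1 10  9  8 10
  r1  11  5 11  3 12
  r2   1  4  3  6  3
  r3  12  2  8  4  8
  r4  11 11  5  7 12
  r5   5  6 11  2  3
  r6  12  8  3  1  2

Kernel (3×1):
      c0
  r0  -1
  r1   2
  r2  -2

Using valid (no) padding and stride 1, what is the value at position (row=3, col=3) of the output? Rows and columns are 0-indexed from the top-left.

6

The receptive field on the input at this output position is [4 / 7 / 2]. Elementwise product with the kernel and sum: 4·-1 + 7·2 + 2·-2.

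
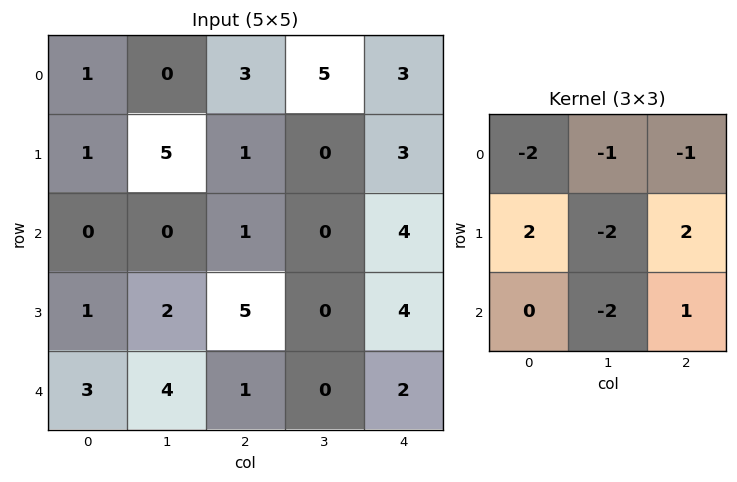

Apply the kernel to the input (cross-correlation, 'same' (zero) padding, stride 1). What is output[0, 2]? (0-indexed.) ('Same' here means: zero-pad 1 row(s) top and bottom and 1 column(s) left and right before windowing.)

2

The receptive field on the zero-padded input at this output position is [0 0 0 / 0 3 5 / 5 1 0]. Elementwise product with the kernel and sum: 0·-2 + 0·-1 + 0·-1 + 0·2 + 3·-2 + 5·2 + 1·-2 + 0·1.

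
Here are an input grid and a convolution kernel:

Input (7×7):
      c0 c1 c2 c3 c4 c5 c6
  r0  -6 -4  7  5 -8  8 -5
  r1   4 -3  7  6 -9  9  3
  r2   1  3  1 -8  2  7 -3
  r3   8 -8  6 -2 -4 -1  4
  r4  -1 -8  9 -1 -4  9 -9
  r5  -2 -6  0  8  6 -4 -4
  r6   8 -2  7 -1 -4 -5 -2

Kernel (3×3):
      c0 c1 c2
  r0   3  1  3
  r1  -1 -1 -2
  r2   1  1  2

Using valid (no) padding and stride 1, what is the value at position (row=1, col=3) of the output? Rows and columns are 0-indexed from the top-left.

20

The receptive field on the input at this output position is [6 -9 9 / -8 2 7 / -2 -4 -1]. Elementwise product with the kernel and sum: 6·3 + -9·1 + 9·3 + -8·-1 + 2·-1 + 7·-2 + -2·1 + -4·1 + -1·2.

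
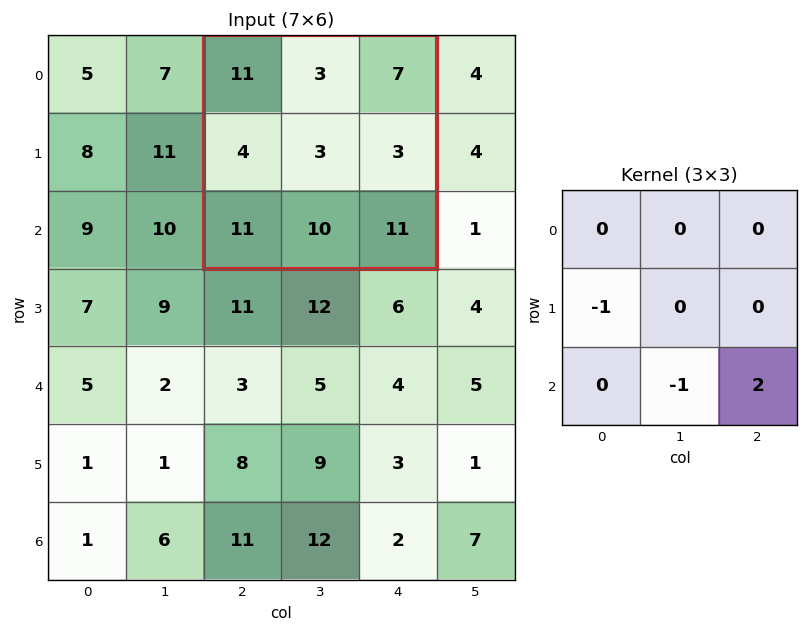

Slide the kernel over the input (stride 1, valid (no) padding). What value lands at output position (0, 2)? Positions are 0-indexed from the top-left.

The receptive field on the input at this output position is [11 3 7 / 4 3 3 / 11 10 11]. Elementwise product with the kernel and sum: 4·-1 + 10·-1 + 11·2.

8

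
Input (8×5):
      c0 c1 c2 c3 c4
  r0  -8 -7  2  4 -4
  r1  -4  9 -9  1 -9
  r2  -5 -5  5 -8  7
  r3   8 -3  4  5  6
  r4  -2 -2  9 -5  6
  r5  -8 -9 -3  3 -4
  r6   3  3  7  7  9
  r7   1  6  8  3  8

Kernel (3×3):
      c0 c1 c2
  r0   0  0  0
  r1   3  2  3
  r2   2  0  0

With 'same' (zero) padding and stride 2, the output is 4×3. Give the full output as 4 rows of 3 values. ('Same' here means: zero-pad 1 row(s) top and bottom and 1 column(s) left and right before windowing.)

Output[0,0]: The receptive field on the zero-padded input at this output position is [0 0 0 / 0 -8 -7 / 0 -4 9]. Elementwise product with the kernel and sum: 0·3 + -8·2 + -7·3 + 0·2.

-37 13 6
-25 -35 0
-10 -21 3
15 56 45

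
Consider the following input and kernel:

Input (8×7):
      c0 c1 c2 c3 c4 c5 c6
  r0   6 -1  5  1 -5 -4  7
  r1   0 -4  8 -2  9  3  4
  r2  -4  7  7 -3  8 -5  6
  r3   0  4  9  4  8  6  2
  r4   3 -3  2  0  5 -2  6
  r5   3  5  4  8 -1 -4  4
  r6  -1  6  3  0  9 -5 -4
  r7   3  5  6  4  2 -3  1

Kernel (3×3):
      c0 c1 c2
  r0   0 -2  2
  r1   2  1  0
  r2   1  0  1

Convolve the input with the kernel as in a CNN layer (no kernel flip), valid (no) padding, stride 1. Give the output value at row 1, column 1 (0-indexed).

The receptive field on the input at this output position is [-4 8 -2 / 7 7 -3 / 4 9 4]. Elementwise product with the kernel and sum: 8·-2 + -2·2 + 7·2 + 7·1 + 4·1 + 4·1.

9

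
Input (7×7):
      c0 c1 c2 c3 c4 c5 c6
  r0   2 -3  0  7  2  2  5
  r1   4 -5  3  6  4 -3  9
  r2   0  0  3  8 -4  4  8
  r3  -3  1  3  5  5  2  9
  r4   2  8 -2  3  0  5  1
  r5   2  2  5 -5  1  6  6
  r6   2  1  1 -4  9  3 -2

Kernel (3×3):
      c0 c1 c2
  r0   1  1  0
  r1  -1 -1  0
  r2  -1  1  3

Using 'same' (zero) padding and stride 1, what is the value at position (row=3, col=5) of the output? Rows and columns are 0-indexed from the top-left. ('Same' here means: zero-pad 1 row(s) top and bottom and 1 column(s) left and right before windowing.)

The receptive field on the zero-padded input at this output position is [-4 4 8 / 5 2 9 / 0 5 1]. Elementwise product with the kernel and sum: -4·1 + 4·1 + 5·-1 + 2·-1 + 0·-1 + 5·1 + 1·3.

1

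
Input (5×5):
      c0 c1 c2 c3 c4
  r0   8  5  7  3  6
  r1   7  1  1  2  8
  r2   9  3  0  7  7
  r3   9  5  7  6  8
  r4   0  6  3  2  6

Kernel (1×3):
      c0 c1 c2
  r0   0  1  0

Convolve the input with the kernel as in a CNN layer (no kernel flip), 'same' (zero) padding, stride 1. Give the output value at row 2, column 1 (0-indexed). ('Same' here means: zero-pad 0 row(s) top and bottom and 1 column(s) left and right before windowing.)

3

The receptive field on the zero-padded input at this output position is [9 3 0]. Elementwise product with the kernel and sum: 3·1.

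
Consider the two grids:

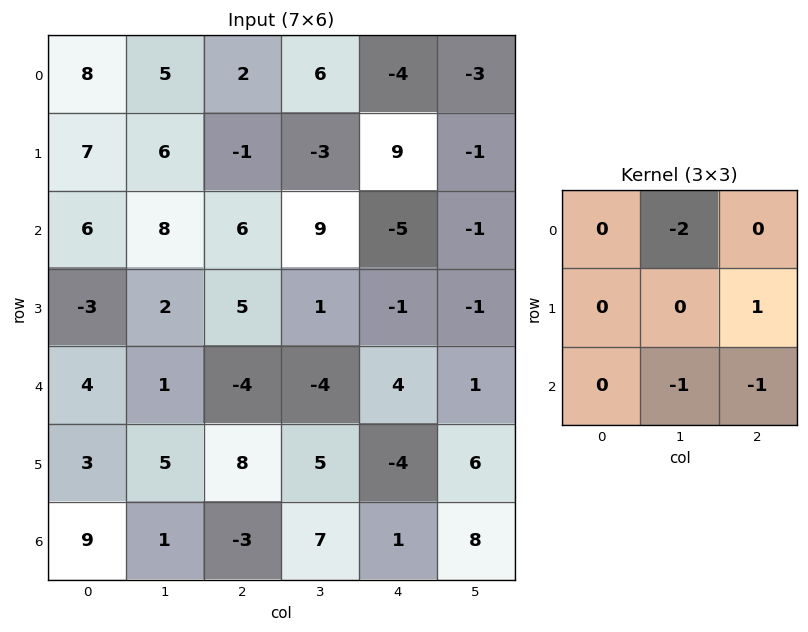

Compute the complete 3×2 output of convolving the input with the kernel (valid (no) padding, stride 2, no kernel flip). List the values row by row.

Output[0,0]: The receptive field on the input at this output position is [8 5 2 / 7 6 -1 / 6 8 6]. Elementwise product with the kernel and sum: 5·-2 + -1·1 + 8·-1 + 6·-1.
Output[0,1]: The receptive field on the input at this output position is [2 6 -4 / -1 -3 9 / 6 9 -5]. Elementwise product with the kernel and sum: 6·-2 + 9·1 + 9·-1 + -5·-1.

-25 -7
-8 -19
8 -4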